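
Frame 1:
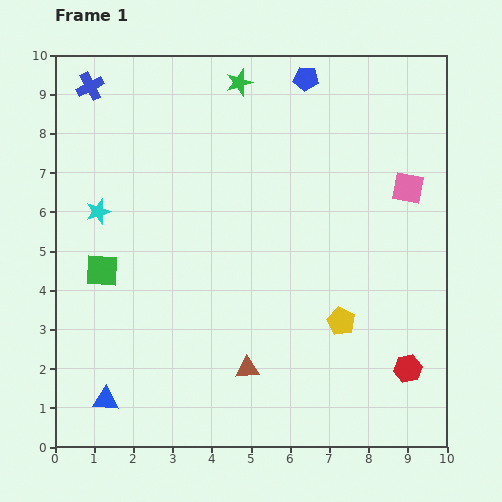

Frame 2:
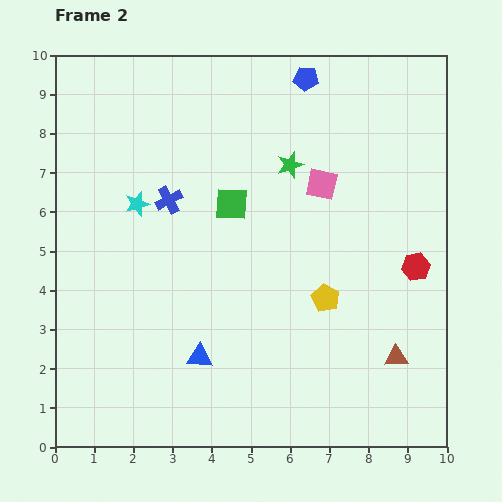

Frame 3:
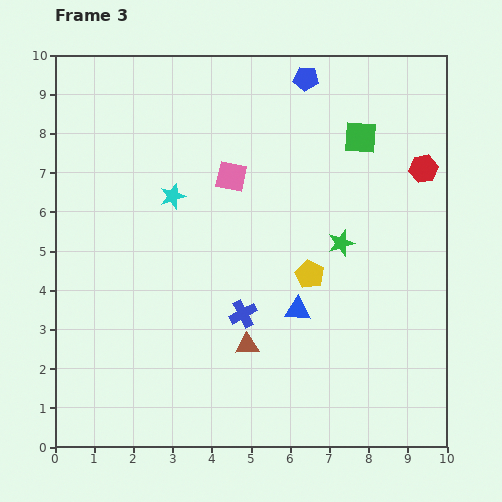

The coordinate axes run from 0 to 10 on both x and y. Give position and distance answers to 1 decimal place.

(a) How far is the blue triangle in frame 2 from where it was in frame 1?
2.6

The blue triangle moved from (1.3, 1.2) to (3.7, 2.3), a distance of √(2.4² + 1.1²) ≈ 2.6.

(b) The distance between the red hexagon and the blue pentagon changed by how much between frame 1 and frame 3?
-4.0

Distance in frame 1: 7.8. Distance in frame 3: 3.8.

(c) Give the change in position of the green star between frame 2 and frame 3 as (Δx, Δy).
(1.3, -2.0)

The green star was at (6.0, 7.2) in frame 2 and (7.3, 5.2) in frame 3.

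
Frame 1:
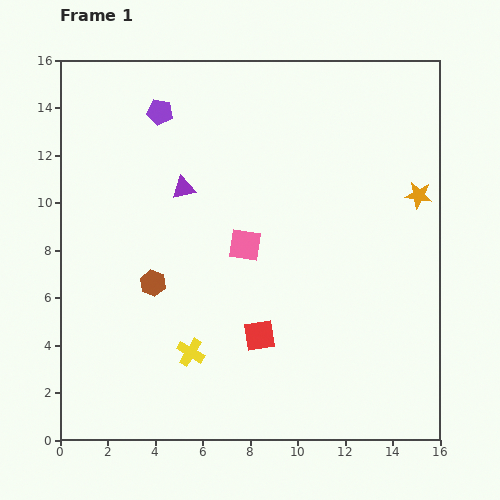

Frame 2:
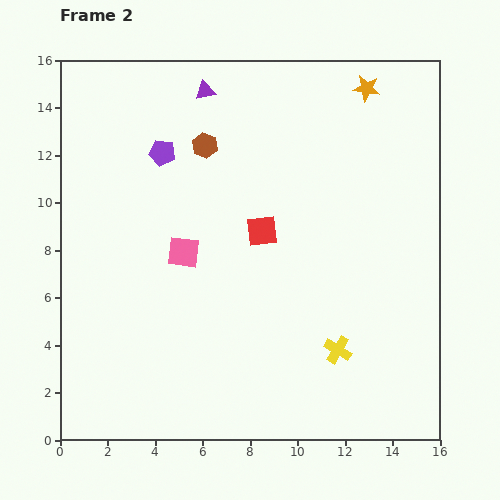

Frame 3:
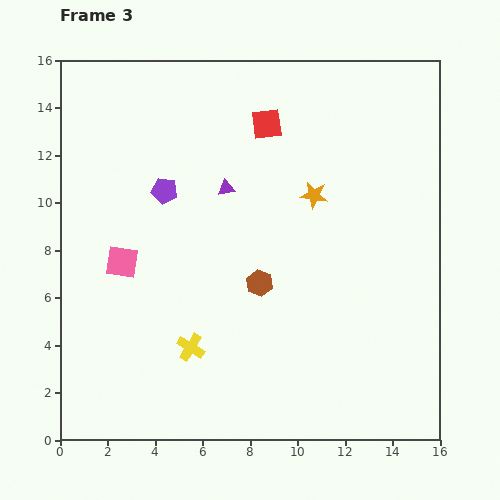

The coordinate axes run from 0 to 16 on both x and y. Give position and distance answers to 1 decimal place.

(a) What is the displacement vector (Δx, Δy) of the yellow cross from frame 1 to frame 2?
(6.2, 0.1)

The yellow cross was at (5.5, 3.7) in frame 1 and (11.7, 3.8) in frame 2.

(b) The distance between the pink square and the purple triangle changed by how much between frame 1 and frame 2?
+3.4

Distance in frame 1: 3.5. Distance in frame 2: 6.9.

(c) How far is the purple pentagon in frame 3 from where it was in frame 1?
3.3

The purple pentagon moved from (4.2, 13.8) to (4.4, 10.5), a distance of √(0.2² + 3.3²) ≈ 3.3.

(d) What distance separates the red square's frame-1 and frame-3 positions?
8.9

The red square moved from (8.4, 4.4) to (8.7, 13.3), a distance of √(0.3² + 8.9²) ≈ 8.9.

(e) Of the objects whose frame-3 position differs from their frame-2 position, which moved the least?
the purple pentagon

(moved 1.6)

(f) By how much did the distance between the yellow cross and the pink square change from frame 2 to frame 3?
-3.1

Distance in frame 2: 7.7. Distance in frame 3: 4.6.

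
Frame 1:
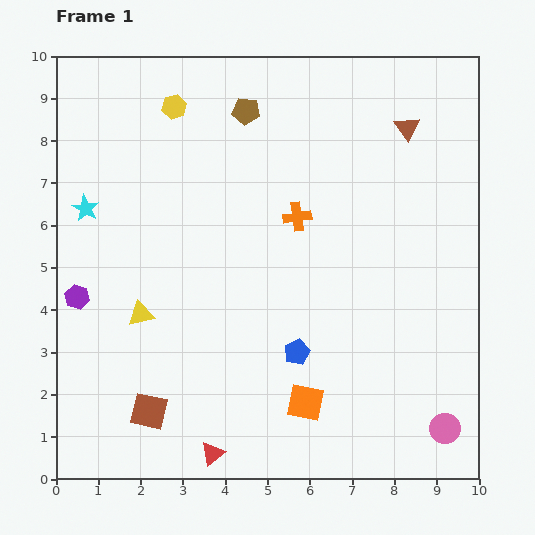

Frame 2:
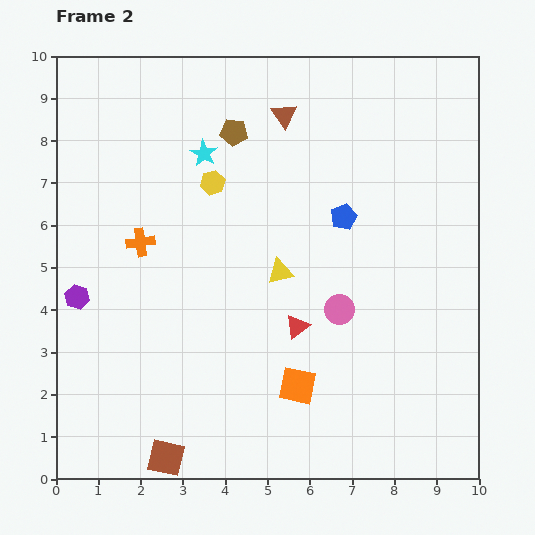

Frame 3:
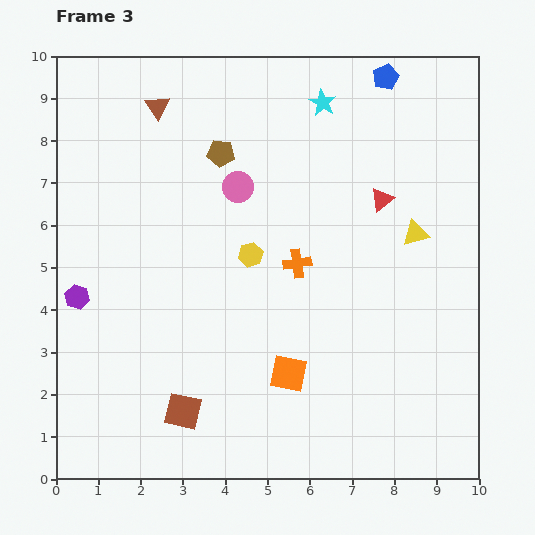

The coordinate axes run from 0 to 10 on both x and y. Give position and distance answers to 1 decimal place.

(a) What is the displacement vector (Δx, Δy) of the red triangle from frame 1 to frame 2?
(2.0, 3.0)

The red triangle was at (3.7, 0.6) in frame 1 and (5.7, 3.6) in frame 2.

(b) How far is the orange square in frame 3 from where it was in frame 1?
0.8

The orange square moved from (5.9, 1.8) to (5.5, 2.5), a distance of √(0.4² + 0.7²) ≈ 0.8.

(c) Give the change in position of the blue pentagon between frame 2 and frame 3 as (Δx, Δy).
(1.0, 3.3)

The blue pentagon was at (6.8, 6.2) in frame 2 and (7.8, 9.5) in frame 3.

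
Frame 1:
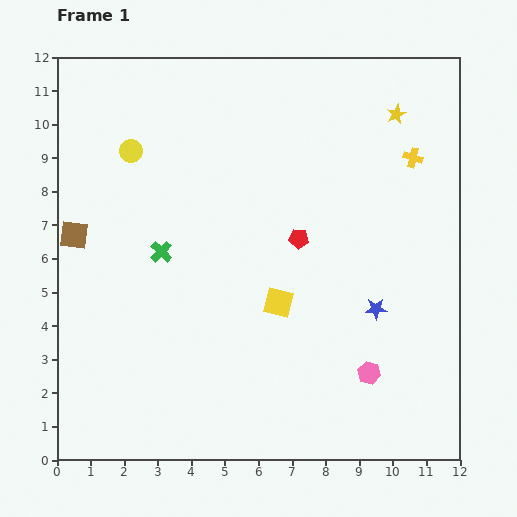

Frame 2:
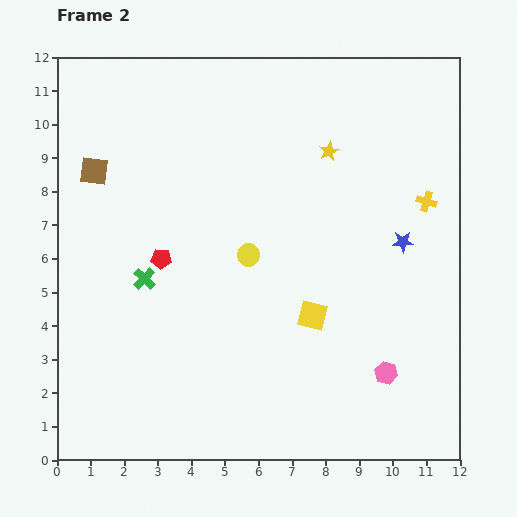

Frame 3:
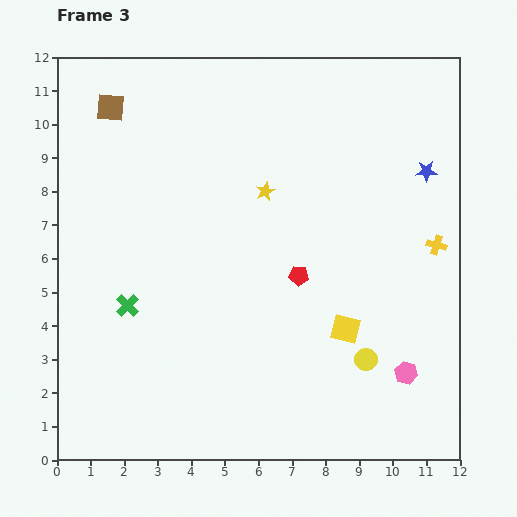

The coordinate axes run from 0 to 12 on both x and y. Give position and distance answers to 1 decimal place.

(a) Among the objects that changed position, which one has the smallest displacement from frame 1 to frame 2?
the pink hexagon

(moved 0.5)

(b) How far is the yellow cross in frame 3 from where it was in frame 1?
2.7

The yellow cross moved from (10.6, 9.0) to (11.3, 6.4), a distance of √(0.7² + 2.6²) ≈ 2.7.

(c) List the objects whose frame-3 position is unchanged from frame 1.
none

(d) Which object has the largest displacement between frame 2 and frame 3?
the yellow circle

(moved 4.7; next 4.1)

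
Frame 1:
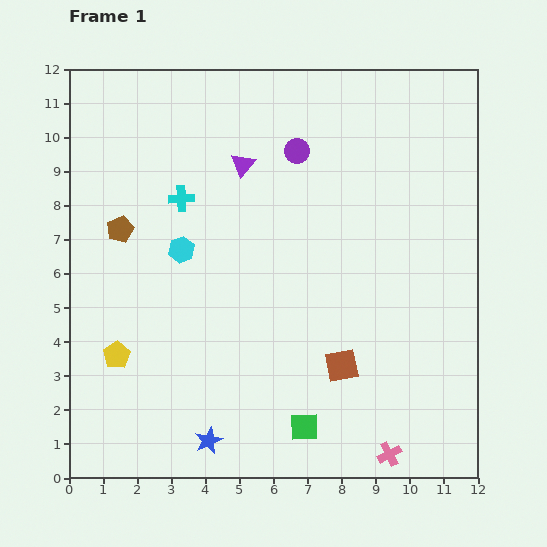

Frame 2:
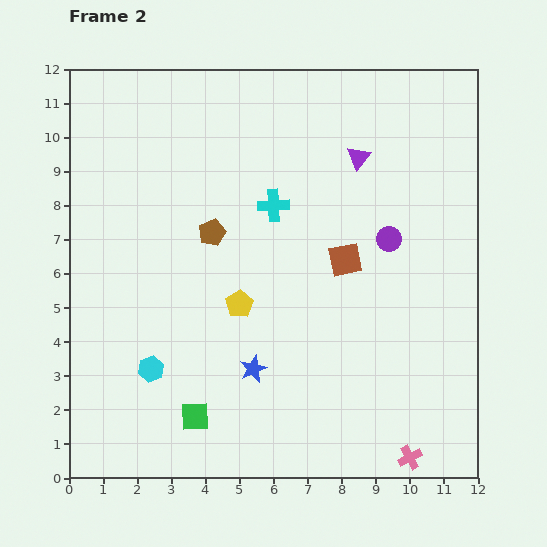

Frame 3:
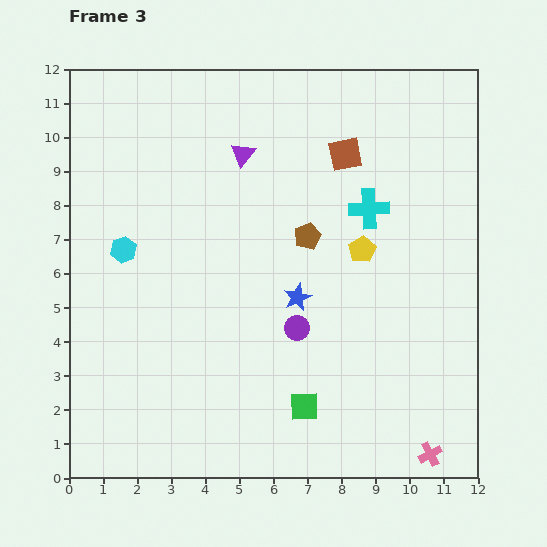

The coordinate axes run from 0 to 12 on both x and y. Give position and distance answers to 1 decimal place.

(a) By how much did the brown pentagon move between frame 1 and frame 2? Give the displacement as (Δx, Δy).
(2.7, -0.1)

The brown pentagon was at (1.5, 7.3) in frame 1 and (4.2, 7.2) in frame 2.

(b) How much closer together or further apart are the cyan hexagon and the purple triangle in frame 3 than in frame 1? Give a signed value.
+1.4

Distance in frame 1: 3.1. Distance in frame 3: 4.5.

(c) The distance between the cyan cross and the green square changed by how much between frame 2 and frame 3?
-0.5

Distance in frame 2: 6.6. Distance in frame 3: 6.1.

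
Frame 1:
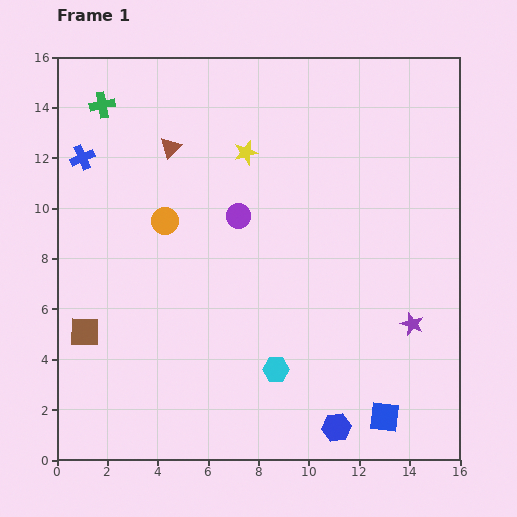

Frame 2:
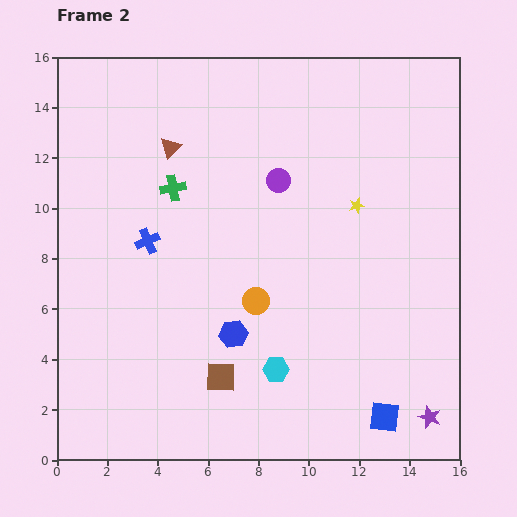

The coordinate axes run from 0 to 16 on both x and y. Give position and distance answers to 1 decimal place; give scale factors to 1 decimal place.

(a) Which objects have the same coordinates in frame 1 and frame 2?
the brown triangle, the blue square, the cyan hexagon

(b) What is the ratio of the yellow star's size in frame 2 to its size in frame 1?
0.6×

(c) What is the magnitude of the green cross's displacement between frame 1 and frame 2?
4.3

The green cross moved from (1.8, 14.1) to (4.6, 10.8), a distance of √(2.8² + 3.3²) ≈ 4.3.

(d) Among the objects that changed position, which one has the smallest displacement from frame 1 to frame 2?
the purple circle

(moved 2.1)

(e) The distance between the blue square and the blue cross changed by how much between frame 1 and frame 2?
-4.1

Distance in frame 1: 15.8. Distance in frame 2: 11.7.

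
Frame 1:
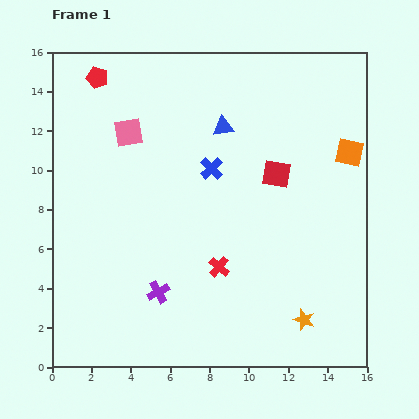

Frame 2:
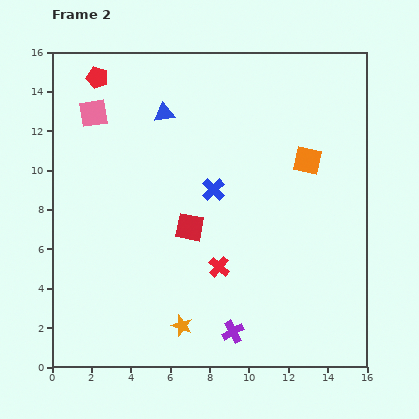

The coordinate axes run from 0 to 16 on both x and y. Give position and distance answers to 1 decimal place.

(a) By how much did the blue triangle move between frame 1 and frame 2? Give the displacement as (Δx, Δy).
(-3.0, 0.7)

The blue triangle was at (8.7, 12.2) in frame 1 and (5.7, 12.9) in frame 2.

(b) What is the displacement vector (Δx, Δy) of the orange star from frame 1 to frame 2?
(-6.2, -0.3)

The orange star was at (12.8, 2.4) in frame 1 and (6.6, 2.1) in frame 2.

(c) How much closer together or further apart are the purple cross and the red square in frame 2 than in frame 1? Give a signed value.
-2.8

Distance in frame 1: 8.5. Distance in frame 2: 5.7.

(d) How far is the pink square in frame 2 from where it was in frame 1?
2.1

The pink square moved from (3.9, 11.9) to (2.1, 12.9), a distance of √(1.8² + 1.0²) ≈ 2.1.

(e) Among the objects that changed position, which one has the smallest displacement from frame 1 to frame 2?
the blue cross

(moved 1.1)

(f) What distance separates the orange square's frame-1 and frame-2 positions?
2.1

The orange square moved from (15.1, 10.9) to (13.0, 10.5), a distance of √(2.1² + 0.4²) ≈ 2.1.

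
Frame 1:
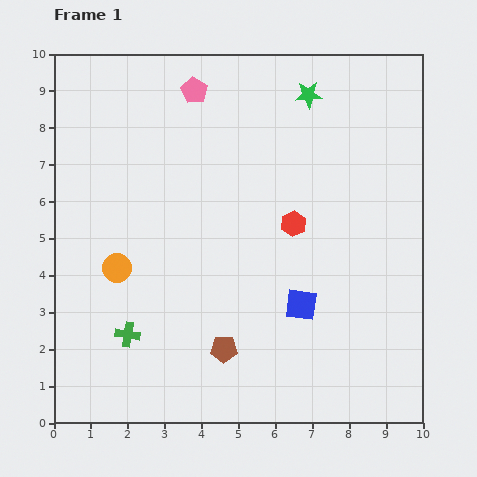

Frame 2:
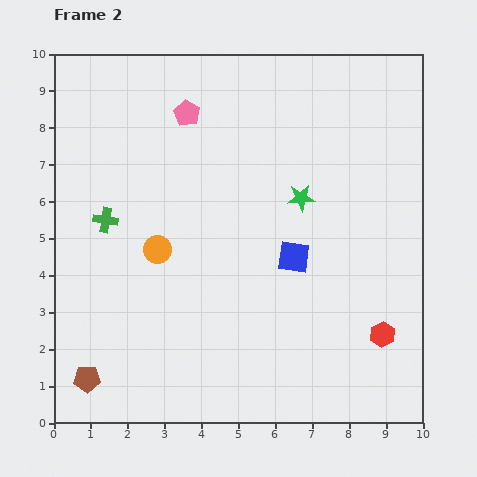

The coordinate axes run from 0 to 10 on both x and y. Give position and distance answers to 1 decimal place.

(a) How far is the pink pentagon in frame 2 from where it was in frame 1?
0.6

The pink pentagon moved from (3.8, 9.0) to (3.6, 8.4), a distance of √(0.2² + 0.6²) ≈ 0.6.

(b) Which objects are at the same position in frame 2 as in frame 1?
none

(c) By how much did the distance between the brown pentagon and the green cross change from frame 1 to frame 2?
+1.7

Distance in frame 1: 2.6. Distance in frame 2: 4.3.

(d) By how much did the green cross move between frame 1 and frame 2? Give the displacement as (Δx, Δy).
(-0.6, 3.1)

The green cross was at (2.0, 2.4) in frame 1 and (1.4, 5.5) in frame 2.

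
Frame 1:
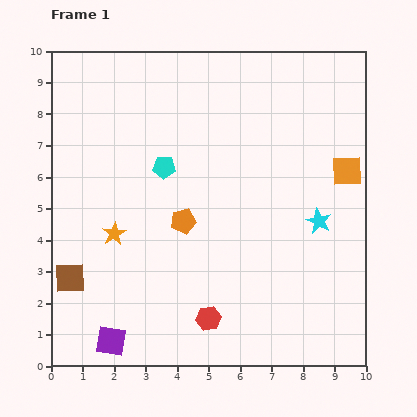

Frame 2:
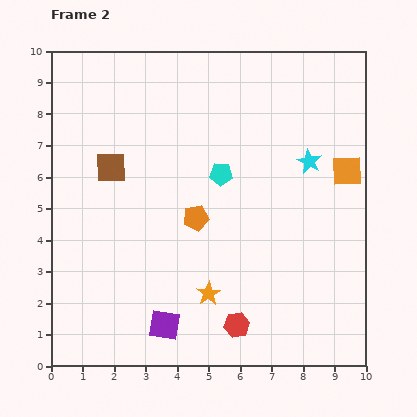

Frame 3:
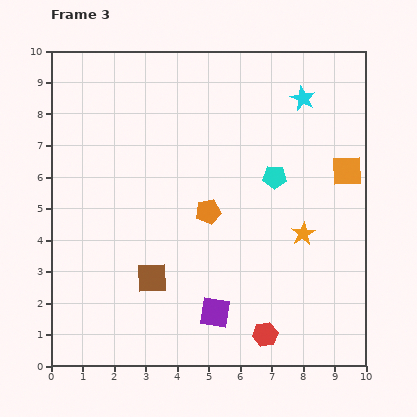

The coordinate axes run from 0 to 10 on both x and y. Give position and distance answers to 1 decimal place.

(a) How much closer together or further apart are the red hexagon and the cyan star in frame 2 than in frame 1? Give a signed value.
+1.0

Distance in frame 1: 4.7. Distance in frame 2: 5.7.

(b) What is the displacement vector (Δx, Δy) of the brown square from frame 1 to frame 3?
(2.6, 0.0)

The brown square was at (0.6, 2.8) in frame 1 and (3.2, 2.8) in frame 3.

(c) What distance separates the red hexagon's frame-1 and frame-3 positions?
1.9

The red hexagon moved from (5.0, 1.5) to (6.8, 1.0), a distance of √(1.8² + 0.5²) ≈ 1.9.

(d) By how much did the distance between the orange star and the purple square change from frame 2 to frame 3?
+2.1

Distance in frame 2: 1.7. Distance in frame 3: 3.8.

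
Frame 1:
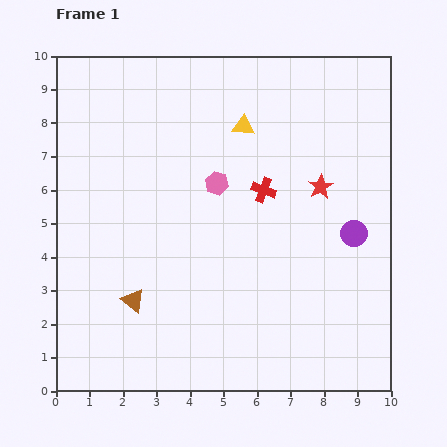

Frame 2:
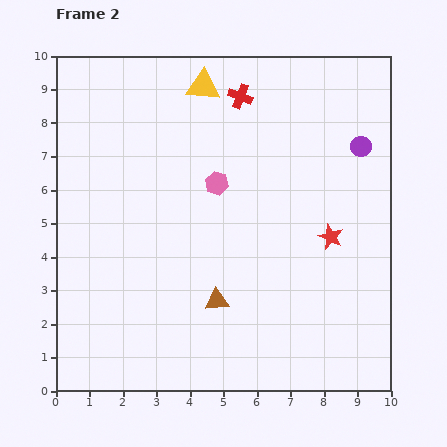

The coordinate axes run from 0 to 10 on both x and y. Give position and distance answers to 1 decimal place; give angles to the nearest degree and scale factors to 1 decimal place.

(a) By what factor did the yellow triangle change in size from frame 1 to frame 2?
1.5×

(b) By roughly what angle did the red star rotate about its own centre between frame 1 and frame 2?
18° counter-clockwise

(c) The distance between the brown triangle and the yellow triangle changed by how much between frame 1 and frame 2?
+0.2

Distance in frame 1: 6.2. Distance in frame 2: 6.4.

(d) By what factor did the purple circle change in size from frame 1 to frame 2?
0.8×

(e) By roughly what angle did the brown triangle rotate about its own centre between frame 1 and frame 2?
45° counter-clockwise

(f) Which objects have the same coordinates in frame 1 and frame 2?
the pink hexagon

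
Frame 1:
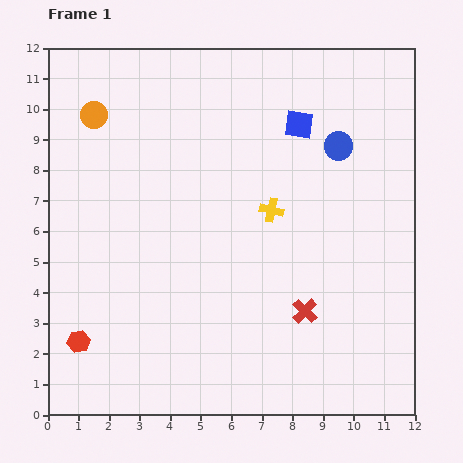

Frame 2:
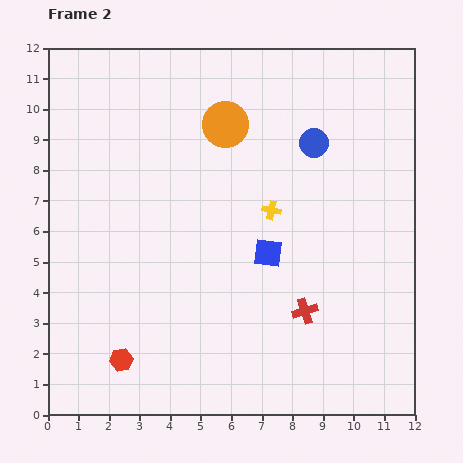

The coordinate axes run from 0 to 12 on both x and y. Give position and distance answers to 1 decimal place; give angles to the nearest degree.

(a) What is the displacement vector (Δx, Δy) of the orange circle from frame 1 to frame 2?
(4.3, -0.3)

The orange circle was at (1.5, 9.8) in frame 1 and (5.8, 9.5) in frame 2.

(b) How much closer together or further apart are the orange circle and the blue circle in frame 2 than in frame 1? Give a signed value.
-5.1

Distance in frame 1: 8.1. Distance in frame 2: 3.0.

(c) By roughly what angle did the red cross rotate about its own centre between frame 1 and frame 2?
28° clockwise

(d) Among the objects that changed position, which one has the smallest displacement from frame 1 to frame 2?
the blue circle

(moved 0.8)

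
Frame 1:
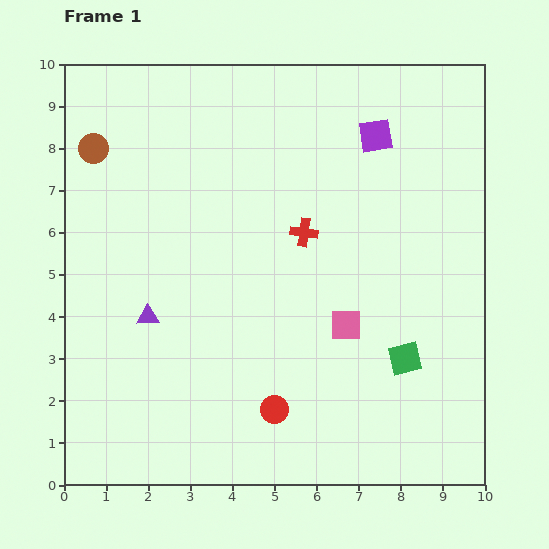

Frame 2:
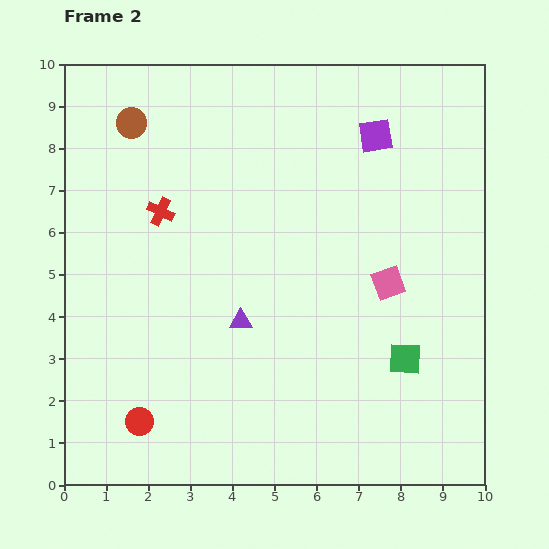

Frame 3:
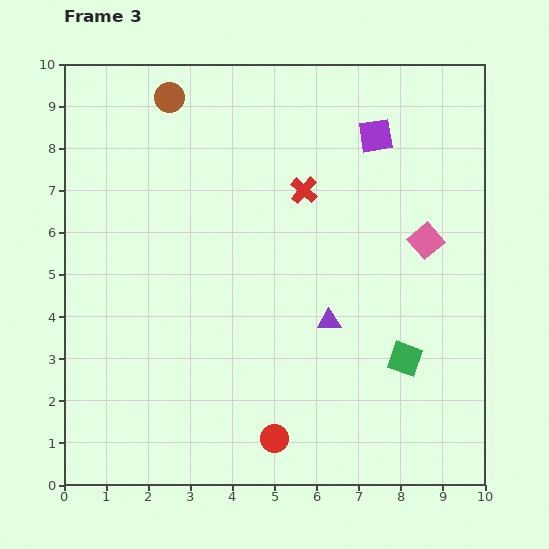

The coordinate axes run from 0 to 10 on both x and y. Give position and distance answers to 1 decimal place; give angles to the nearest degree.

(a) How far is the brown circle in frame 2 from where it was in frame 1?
1.1

The brown circle moved from (0.7, 8.0) to (1.6, 8.6), a distance of √(0.9² + 0.6²) ≈ 1.1.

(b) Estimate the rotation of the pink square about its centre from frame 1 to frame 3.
40° counter-clockwise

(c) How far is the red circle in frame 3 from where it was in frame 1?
0.7

The red circle moved from (5.0, 1.8) to (5.0, 1.1), a distance of √(0.0² + 0.7²) ≈ 0.7.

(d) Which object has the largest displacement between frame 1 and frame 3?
the purple triangle

(moved 4.3; next 2.8)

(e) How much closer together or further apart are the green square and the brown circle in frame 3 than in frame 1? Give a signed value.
-0.5

Distance in frame 1: 8.9. Distance in frame 3: 8.4.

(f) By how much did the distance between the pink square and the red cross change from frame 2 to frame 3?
-2.6

Distance in frame 2: 5.7. Distance in frame 3: 3.1.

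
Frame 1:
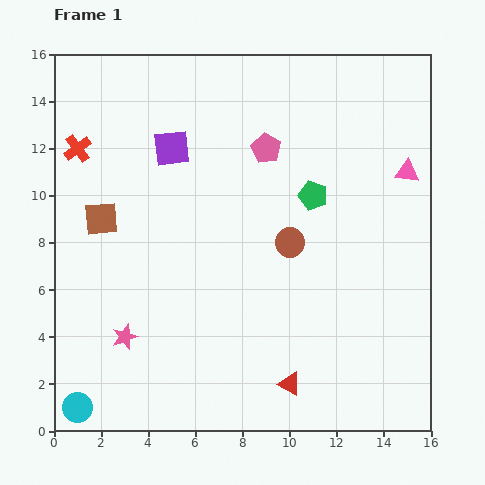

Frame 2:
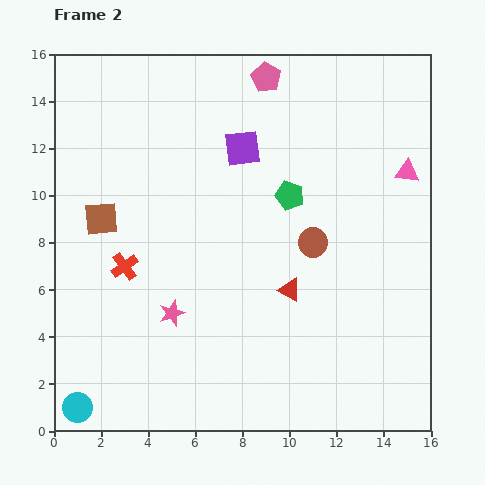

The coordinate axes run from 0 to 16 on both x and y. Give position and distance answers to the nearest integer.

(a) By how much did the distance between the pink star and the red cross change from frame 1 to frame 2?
-5

Distance in frame 1: 8. Distance in frame 2: 3.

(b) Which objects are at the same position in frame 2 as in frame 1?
the pink triangle, the brown square, the cyan circle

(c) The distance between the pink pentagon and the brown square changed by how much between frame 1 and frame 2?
+1

Distance in frame 1: 8. Distance in frame 2: 9.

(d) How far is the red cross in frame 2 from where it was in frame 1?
5

The red cross moved from (1, 12) to (3, 7), a distance of √(2² + 5²) ≈ 5.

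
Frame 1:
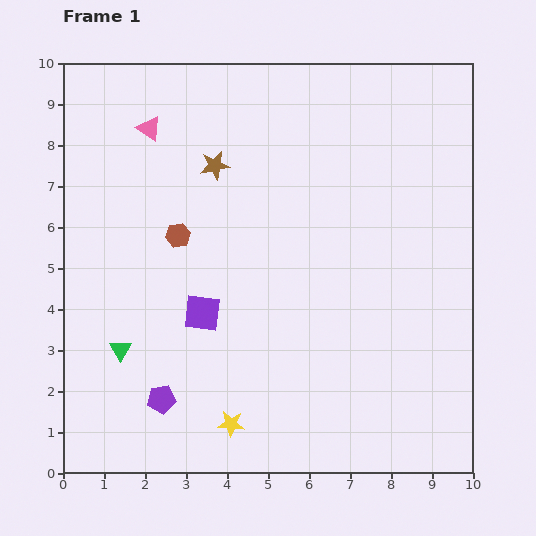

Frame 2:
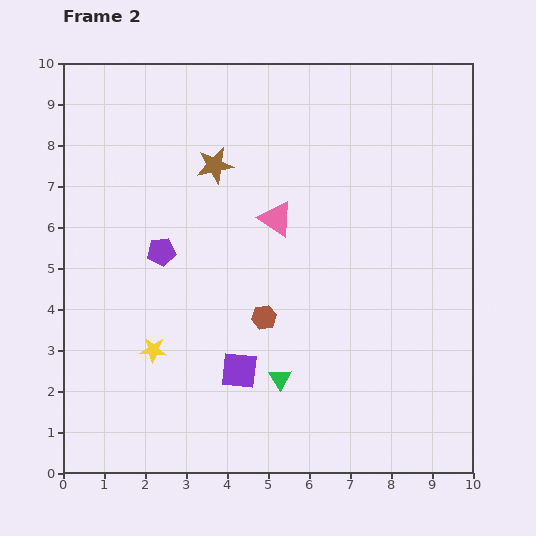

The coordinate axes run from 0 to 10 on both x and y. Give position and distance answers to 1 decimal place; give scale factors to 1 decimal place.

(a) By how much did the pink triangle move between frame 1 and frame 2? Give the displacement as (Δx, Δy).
(3.1, -2.2)

The pink triangle was at (2.1, 8.4) in frame 1 and (5.2, 6.2) in frame 2.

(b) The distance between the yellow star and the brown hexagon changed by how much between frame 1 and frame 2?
-2.0

Distance in frame 1: 4.8. Distance in frame 2: 2.8.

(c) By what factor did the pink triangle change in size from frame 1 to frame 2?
1.4×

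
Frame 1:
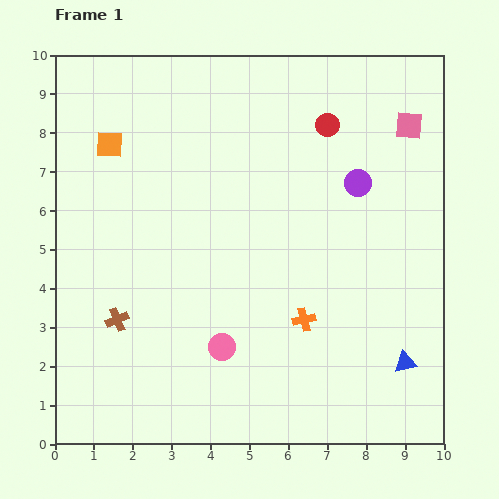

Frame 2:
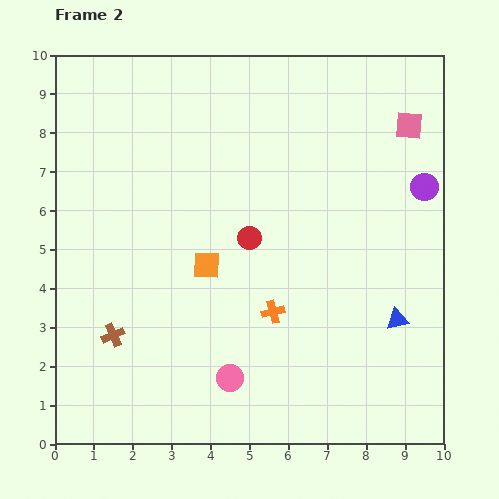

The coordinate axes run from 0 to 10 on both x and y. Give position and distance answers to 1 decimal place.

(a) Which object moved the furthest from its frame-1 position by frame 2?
the orange square

(moved 4.0; next 3.5)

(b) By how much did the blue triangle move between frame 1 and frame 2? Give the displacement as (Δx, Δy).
(-0.2, 1.1)

The blue triangle was at (9.0, 2.1) in frame 1 and (8.8, 3.2) in frame 2.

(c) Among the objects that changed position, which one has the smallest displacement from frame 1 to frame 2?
the brown cross

(moved 0.4)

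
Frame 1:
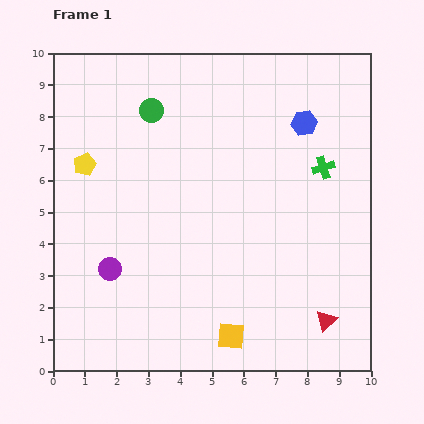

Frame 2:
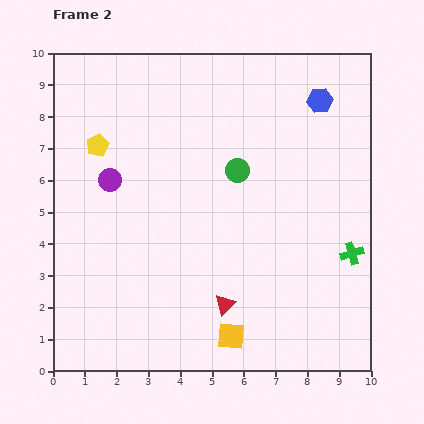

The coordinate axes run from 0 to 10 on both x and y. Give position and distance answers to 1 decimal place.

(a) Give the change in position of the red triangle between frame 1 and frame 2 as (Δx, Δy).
(-3.2, 0.5)

The red triangle was at (8.6, 1.6) in frame 1 and (5.4, 2.1) in frame 2.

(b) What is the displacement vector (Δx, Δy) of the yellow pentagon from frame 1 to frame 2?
(0.4, 0.6)

The yellow pentagon was at (1.0, 6.5) in frame 1 and (1.4, 7.1) in frame 2.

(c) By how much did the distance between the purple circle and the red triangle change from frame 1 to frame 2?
-1.7

Distance in frame 1: 7.0. Distance in frame 2: 5.3.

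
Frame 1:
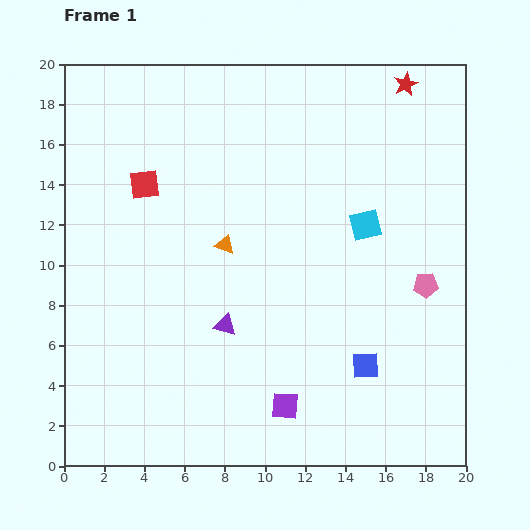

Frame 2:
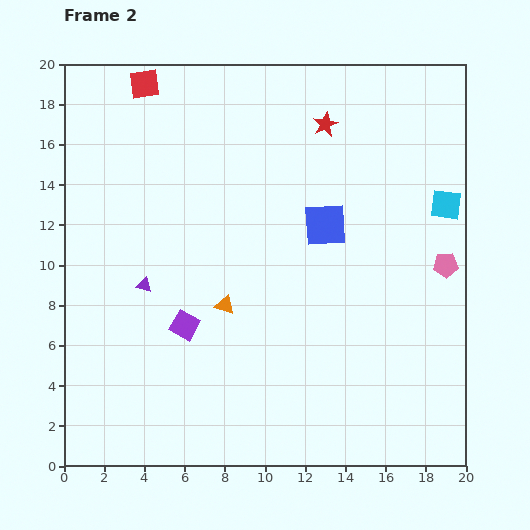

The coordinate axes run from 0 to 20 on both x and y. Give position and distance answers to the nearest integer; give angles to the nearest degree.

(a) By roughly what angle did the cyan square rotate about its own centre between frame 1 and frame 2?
21° clockwise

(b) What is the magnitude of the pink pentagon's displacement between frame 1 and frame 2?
1

The pink pentagon moved from (18, 9) to (19, 10), a distance of √(1² + 1²) ≈ 1.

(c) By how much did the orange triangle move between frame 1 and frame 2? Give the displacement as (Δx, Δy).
(0, -3)

The orange triangle was at (8, 11) in frame 1 and (8, 8) in frame 2.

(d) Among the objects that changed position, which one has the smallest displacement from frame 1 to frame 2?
the pink pentagon

(moved 1)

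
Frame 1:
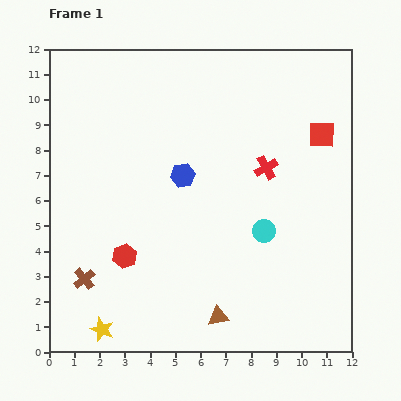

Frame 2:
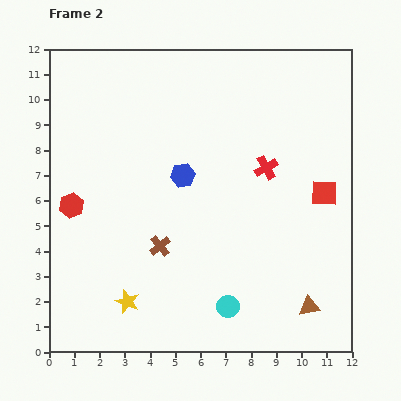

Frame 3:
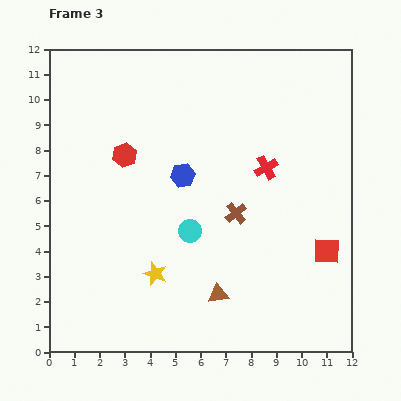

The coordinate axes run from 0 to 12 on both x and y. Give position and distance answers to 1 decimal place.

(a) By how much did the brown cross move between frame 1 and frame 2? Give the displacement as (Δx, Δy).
(3.0, 1.3)

The brown cross was at (1.4, 2.9) in frame 1 and (4.4, 4.2) in frame 2.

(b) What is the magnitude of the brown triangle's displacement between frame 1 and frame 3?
0.9

The brown triangle moved from (6.7, 1.4) to (6.7, 2.3), a distance of √(0.0² + 0.9²) ≈ 0.9.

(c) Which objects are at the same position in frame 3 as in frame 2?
the blue hexagon, the red cross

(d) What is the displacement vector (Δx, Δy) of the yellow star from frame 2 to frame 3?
(1.1, 1.1)

The yellow star was at (3.1, 2.0) in frame 2 and (4.2, 3.1) in frame 3.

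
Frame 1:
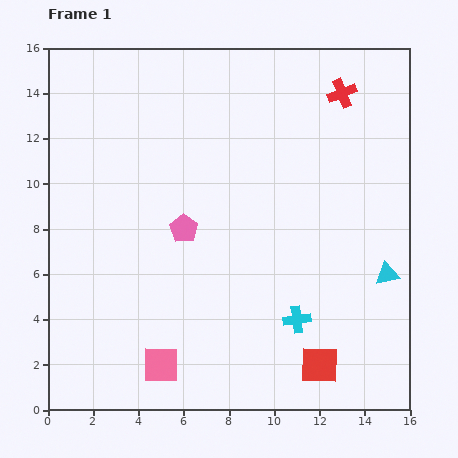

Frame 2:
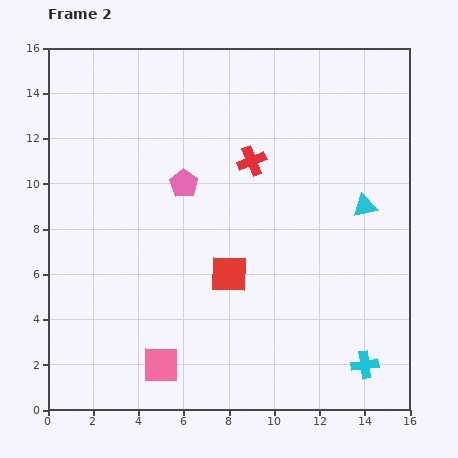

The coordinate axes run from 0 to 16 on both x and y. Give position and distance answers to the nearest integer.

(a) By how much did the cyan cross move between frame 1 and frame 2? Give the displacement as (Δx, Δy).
(3, -2)

The cyan cross was at (11, 4) in frame 1 and (14, 2) in frame 2.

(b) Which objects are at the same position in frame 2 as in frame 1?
the pink square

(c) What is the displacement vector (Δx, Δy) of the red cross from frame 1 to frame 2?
(-4, -3)

The red cross was at (13, 14) in frame 1 and (9, 11) in frame 2.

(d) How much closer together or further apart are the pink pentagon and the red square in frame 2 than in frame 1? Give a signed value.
-4

Distance in frame 1: 8. Distance in frame 2: 4.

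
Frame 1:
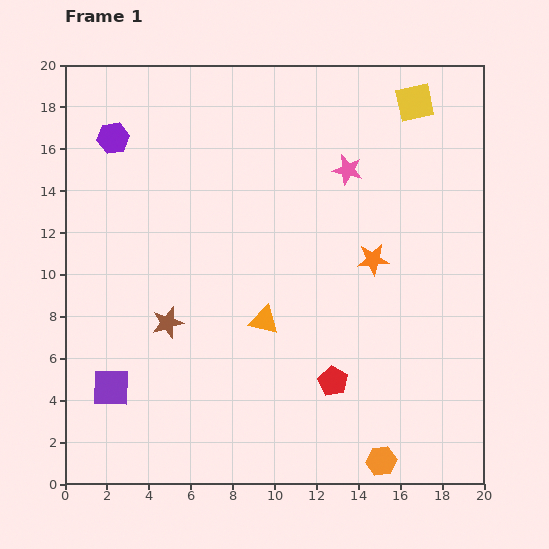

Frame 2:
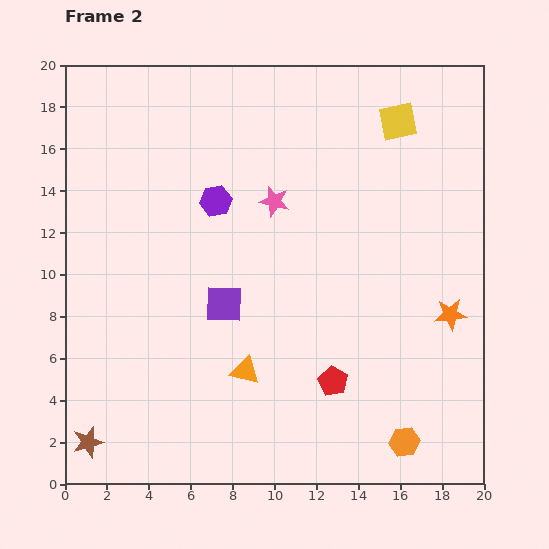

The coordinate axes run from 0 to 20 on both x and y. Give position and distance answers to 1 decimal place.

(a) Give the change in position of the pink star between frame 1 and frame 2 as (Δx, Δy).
(-3.5, -1.5)

The pink star was at (13.5, 15.0) in frame 1 and (10.0, 13.5) in frame 2.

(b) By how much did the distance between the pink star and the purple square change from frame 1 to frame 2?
-9.9

Distance in frame 1: 15.4. Distance in frame 2: 5.5.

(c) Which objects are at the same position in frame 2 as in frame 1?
the red pentagon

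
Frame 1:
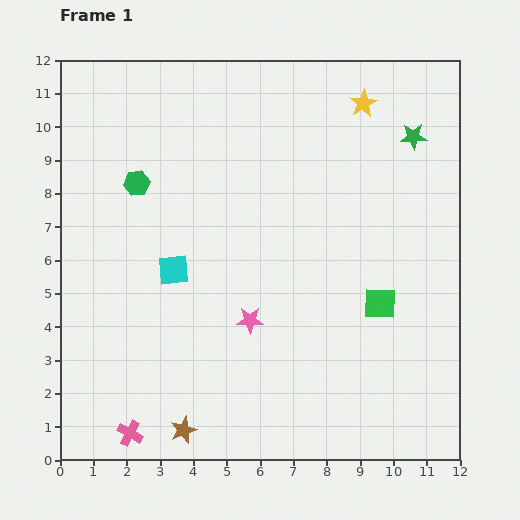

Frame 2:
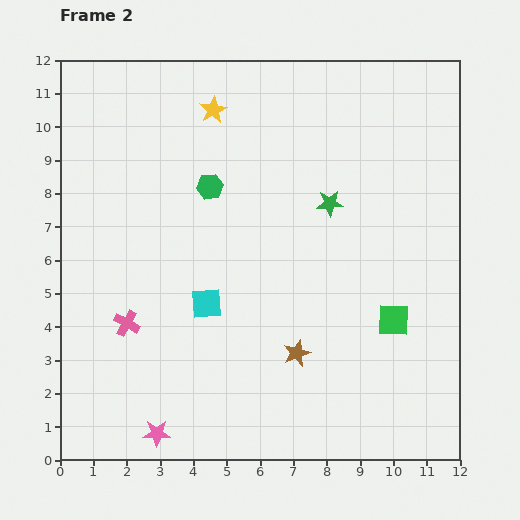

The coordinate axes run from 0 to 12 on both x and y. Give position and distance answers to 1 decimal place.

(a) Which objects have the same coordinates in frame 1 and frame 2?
none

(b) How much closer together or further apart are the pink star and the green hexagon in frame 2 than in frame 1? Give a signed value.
+2.3

Distance in frame 1: 5.3. Distance in frame 2: 7.6.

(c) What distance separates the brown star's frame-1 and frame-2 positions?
4.1

The brown star moved from (3.7, 0.9) to (7.1, 3.2), a distance of √(3.4² + 2.3²) ≈ 4.1.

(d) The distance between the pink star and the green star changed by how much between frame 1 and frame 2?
+1.2

Distance in frame 1: 7.4. Distance in frame 2: 8.6.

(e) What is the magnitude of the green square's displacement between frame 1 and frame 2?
0.6

The green square moved from (9.6, 4.7) to (10.0, 4.2), a distance of √(0.4² + 0.5²) ≈ 0.6.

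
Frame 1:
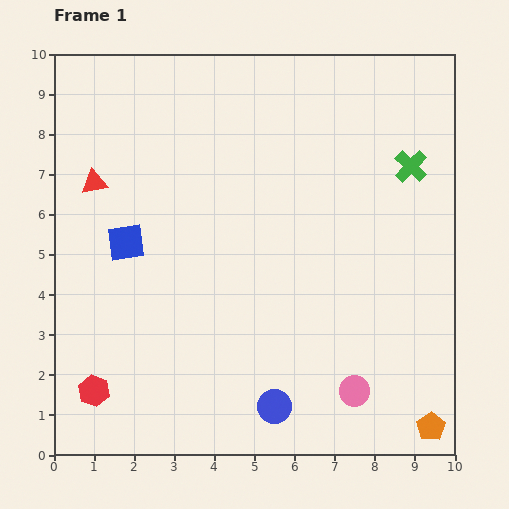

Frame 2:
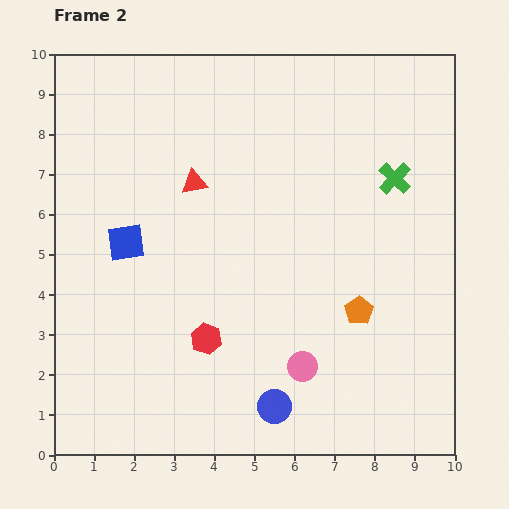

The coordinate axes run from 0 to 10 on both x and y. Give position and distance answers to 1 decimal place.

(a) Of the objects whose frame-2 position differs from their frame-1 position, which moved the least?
the green cross

(moved 0.5)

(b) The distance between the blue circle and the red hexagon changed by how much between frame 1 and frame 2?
-2.1

Distance in frame 1: 4.5. Distance in frame 2: 2.4.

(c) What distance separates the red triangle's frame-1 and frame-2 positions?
2.5

The red triangle moved from (1.0, 6.8) to (3.5, 6.8), a distance of √(2.5² + 0.0²) ≈ 2.5.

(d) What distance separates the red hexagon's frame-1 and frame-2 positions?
3.1

The red hexagon moved from (1.0, 1.6) to (3.8, 2.9), a distance of √(2.8² + 1.3²) ≈ 3.1.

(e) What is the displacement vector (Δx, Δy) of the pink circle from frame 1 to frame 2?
(-1.3, 0.6)

The pink circle was at (7.5, 1.6) in frame 1 and (6.2, 2.2) in frame 2.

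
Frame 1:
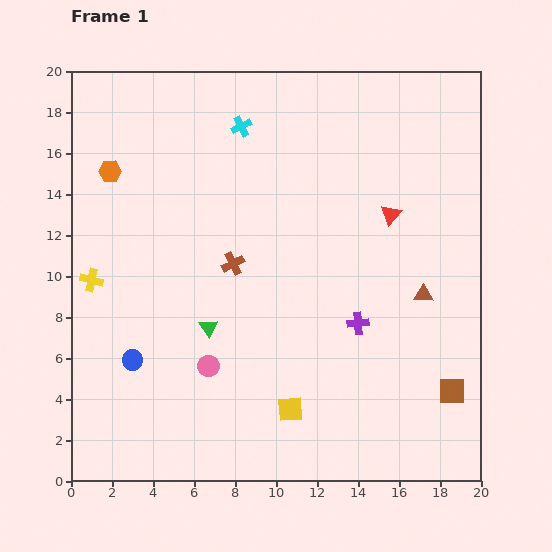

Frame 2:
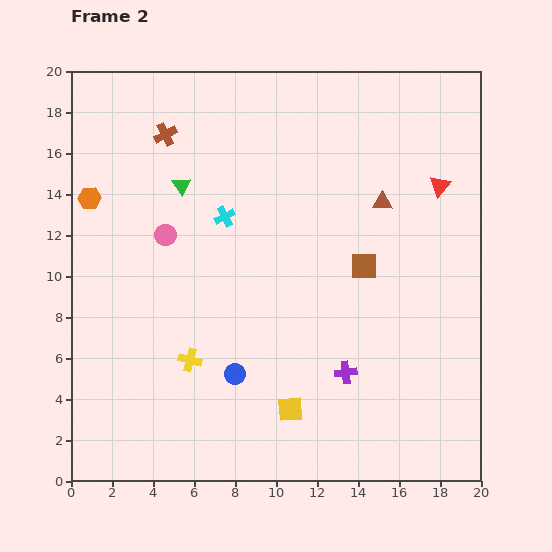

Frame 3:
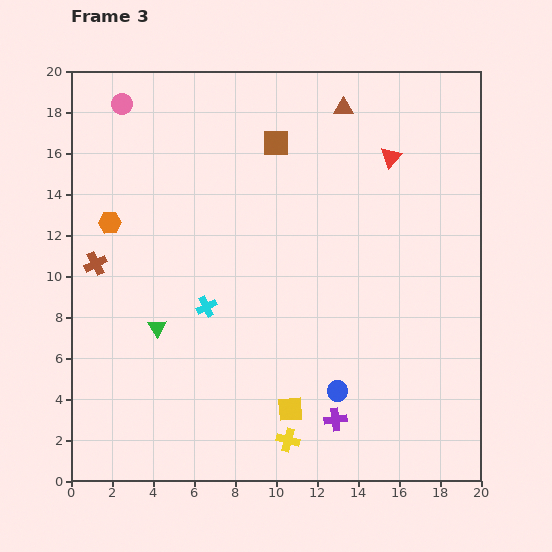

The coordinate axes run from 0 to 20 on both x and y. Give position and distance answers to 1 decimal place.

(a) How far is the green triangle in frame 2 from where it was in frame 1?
7.0

The green triangle moved from (6.7, 7.5) to (5.4, 14.4), a distance of √(1.3² + 6.9²) ≈ 7.0.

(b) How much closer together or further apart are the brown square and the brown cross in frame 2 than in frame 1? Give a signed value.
-0.8

Distance in frame 1: 12.4. Distance in frame 2: 11.6.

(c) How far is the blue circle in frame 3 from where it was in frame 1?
10.1

The blue circle moved from (3.0, 5.9) to (13.0, 4.4), a distance of √(10.0² + 1.5²) ≈ 10.1.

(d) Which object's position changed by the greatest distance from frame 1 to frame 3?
the brown square

(moved 14.8; next 13.5)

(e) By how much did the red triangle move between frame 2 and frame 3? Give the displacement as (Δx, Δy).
(-2.4, 1.4)

The red triangle was at (18.0, 14.4) in frame 2 and (15.6, 15.8) in frame 3.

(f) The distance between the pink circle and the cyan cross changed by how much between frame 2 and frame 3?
+7.7

Distance in frame 2: 3.0. Distance in frame 3: 10.7.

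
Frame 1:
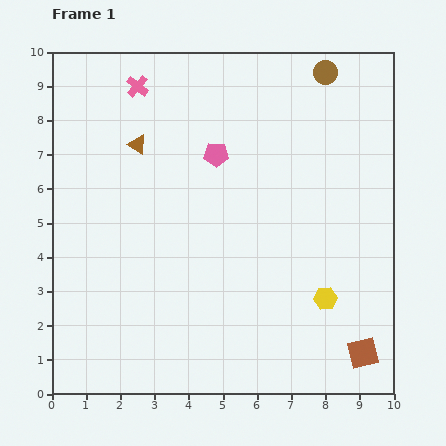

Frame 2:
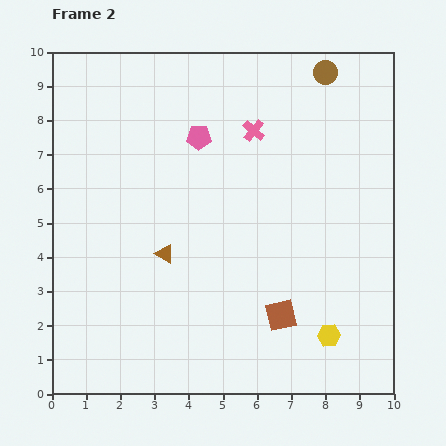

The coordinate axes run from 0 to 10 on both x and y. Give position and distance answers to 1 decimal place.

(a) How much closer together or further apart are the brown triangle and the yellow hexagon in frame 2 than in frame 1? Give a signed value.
-1.7

Distance in frame 1: 7.1. Distance in frame 2: 5.4.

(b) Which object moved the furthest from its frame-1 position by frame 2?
the pink cross

(moved 3.6; next 3.3)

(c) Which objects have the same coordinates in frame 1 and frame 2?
the brown circle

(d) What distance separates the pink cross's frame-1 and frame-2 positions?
3.6

The pink cross moved from (2.5, 9.0) to (5.9, 7.7), a distance of √(3.4² + 1.3²) ≈ 3.6.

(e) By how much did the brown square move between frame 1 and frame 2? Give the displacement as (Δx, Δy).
(-2.4, 1.1)

The brown square was at (9.1, 1.2) in frame 1 and (6.7, 2.3) in frame 2.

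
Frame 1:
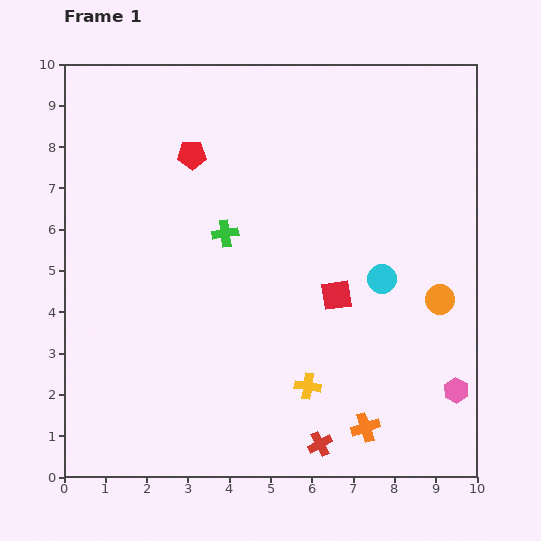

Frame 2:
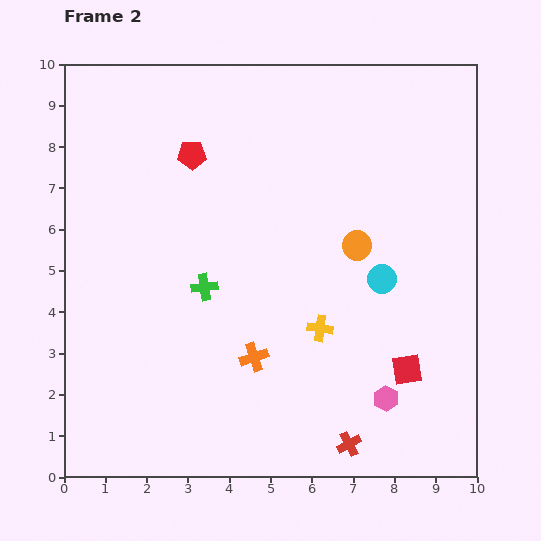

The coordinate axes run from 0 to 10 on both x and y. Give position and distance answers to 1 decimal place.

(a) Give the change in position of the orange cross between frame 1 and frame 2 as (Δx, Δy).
(-2.7, 1.7)

The orange cross was at (7.3, 1.2) in frame 1 and (4.6, 2.9) in frame 2.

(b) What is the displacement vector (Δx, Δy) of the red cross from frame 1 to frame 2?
(0.7, 0.0)

The red cross was at (6.2, 0.8) in frame 1 and (6.9, 0.8) in frame 2.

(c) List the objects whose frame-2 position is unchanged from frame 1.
the red pentagon, the cyan circle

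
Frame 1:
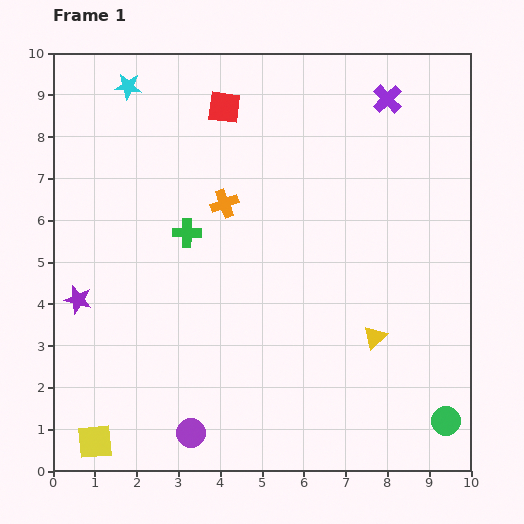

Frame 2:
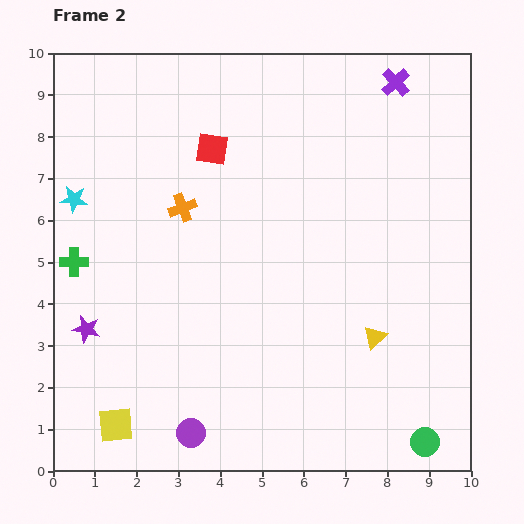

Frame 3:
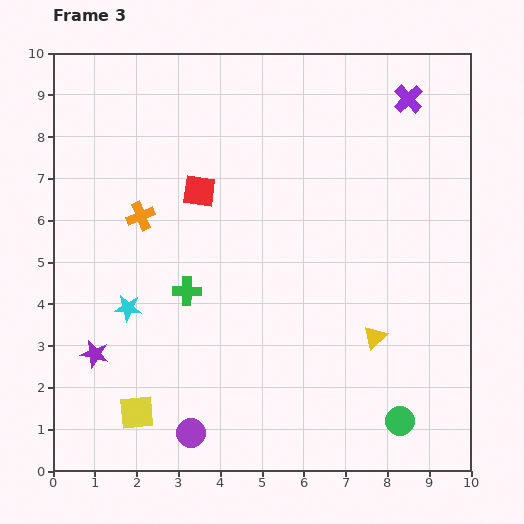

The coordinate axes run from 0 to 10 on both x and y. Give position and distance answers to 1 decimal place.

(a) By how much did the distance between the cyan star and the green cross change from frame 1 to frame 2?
-2.3

Distance in frame 1: 3.8. Distance in frame 2: 1.5.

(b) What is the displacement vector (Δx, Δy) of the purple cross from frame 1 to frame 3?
(0.5, 0.0)

The purple cross was at (8.0, 8.9) in frame 1 and (8.5, 8.9) in frame 3.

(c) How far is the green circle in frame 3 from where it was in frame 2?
0.8

The green circle moved from (8.9, 0.7) to (8.3, 1.2), a distance of √(0.6² + 0.5²) ≈ 0.8.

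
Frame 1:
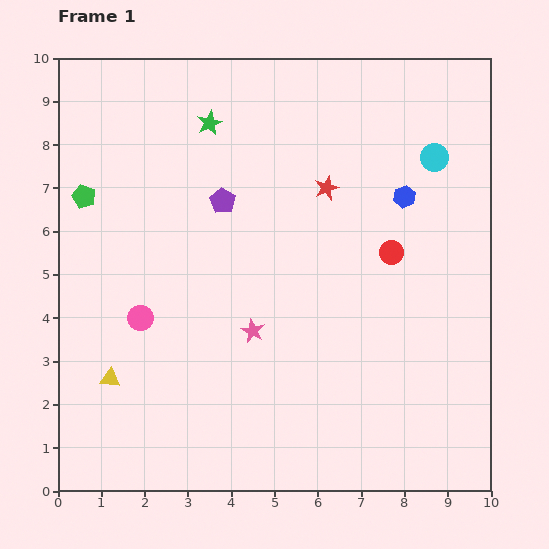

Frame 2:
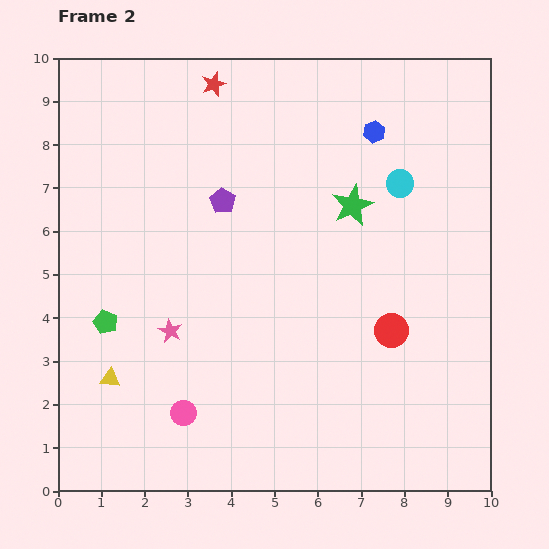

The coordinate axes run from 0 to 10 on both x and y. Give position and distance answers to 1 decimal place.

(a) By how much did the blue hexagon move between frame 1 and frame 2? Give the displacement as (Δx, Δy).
(-0.7, 1.5)

The blue hexagon was at (8.0, 6.8) in frame 1 and (7.3, 8.3) in frame 2.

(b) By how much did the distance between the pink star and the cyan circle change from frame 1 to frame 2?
+0.5

Distance in frame 1: 5.8. Distance in frame 2: 6.3.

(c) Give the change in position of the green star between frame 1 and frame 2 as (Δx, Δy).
(3.3, -1.9)

The green star was at (3.5, 8.5) in frame 1 and (6.8, 6.6) in frame 2.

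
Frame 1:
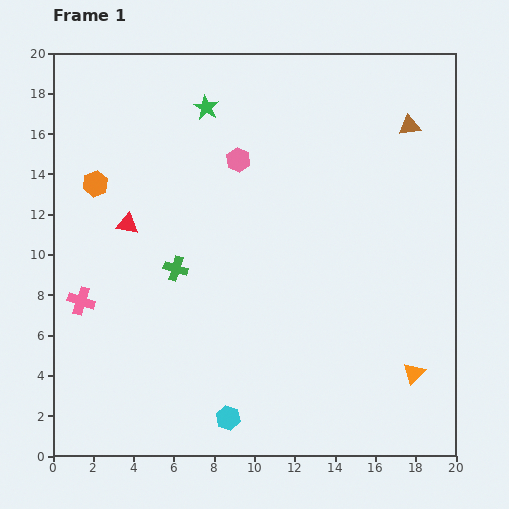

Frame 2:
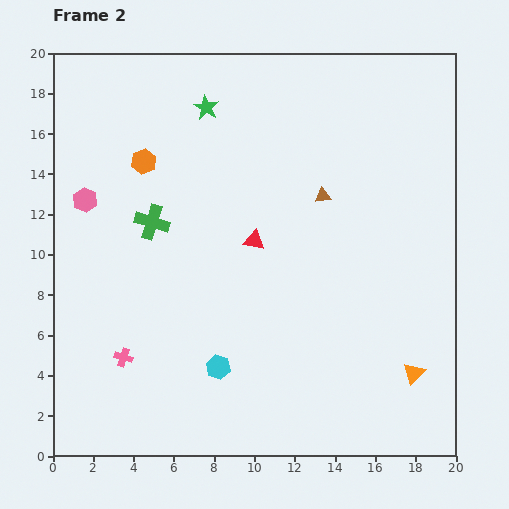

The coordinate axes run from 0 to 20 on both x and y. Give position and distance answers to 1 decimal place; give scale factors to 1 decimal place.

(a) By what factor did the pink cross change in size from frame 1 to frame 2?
0.7×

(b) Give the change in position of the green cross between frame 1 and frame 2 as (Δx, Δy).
(-1.2, 2.3)

The green cross was at (6.1, 9.3) in frame 1 and (4.9, 11.6) in frame 2.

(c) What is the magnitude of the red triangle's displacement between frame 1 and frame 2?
6.4

The red triangle moved from (3.7, 11.5) to (10.0, 10.7), a distance of √(6.3² + 0.8²) ≈ 6.4.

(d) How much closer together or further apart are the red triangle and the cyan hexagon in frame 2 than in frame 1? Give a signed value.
-4.2

Distance in frame 1: 10.8. Distance in frame 2: 6.6.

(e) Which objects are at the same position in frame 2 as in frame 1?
the orange triangle, the green star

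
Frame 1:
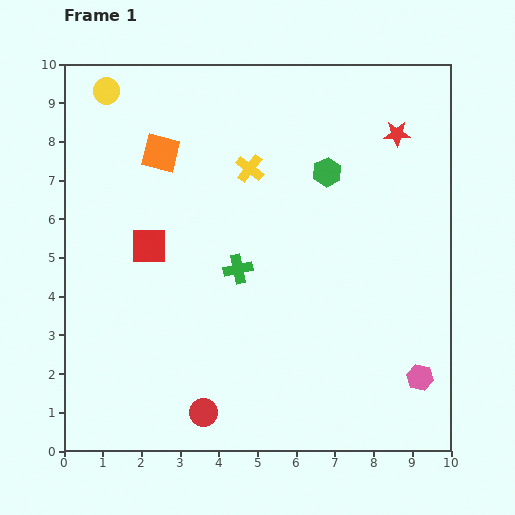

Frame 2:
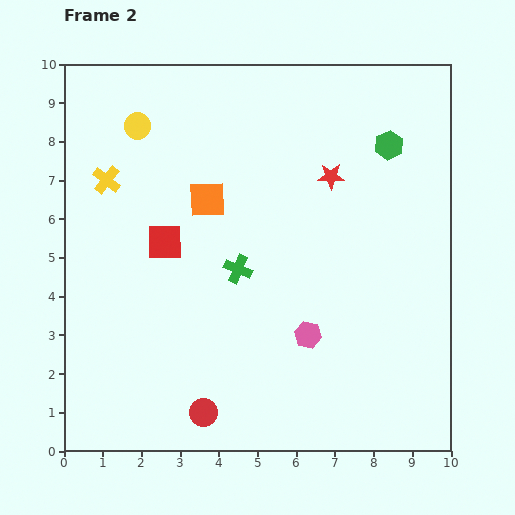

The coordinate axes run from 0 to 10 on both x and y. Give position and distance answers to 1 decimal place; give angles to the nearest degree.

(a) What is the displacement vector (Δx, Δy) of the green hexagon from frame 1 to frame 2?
(1.6, 0.7)

The green hexagon was at (6.8, 7.2) in frame 1 and (8.4, 7.9) in frame 2.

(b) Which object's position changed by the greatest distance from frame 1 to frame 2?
the yellow cross

(moved 3.7; next 3.1)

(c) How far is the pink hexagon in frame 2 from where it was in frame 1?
3.1

The pink hexagon moved from (9.2, 1.9) to (6.3, 3.0), a distance of √(2.9² + 1.1²) ≈ 3.1.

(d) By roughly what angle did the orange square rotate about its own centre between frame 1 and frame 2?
17° counter-clockwise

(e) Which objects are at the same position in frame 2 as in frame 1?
the green cross, the red circle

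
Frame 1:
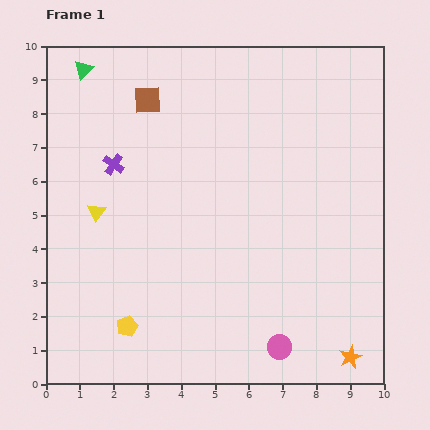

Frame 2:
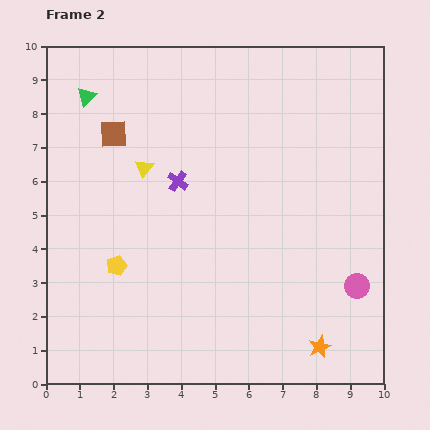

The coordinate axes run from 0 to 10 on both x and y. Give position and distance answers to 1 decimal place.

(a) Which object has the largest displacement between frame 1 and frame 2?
the pink circle

(moved 2.9; next 2.0)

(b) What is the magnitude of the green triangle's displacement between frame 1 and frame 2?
0.8

The green triangle moved from (1.1, 9.3) to (1.2, 8.5), a distance of √(0.1² + 0.8²) ≈ 0.8.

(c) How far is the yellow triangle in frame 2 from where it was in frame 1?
1.9

The yellow triangle moved from (1.5, 5.1) to (2.9, 6.4), a distance of √(1.4² + 1.3²) ≈ 1.9.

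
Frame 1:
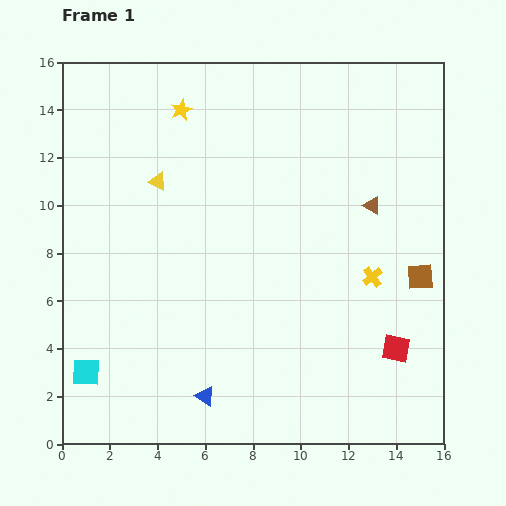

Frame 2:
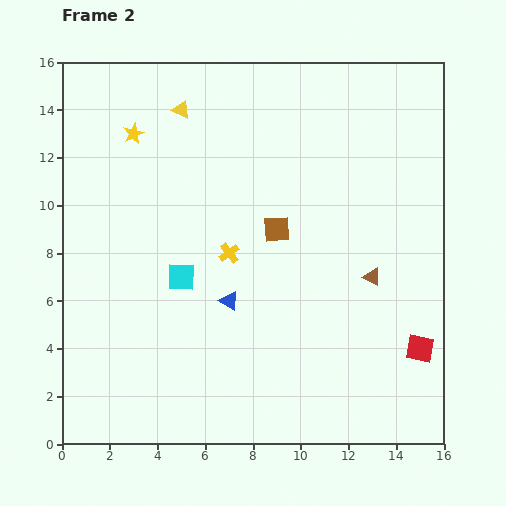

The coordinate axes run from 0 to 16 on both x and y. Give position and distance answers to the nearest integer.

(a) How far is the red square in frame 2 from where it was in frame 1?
1

The red square moved from (14, 4) to (15, 4), a distance of √(1² + 0²) ≈ 1.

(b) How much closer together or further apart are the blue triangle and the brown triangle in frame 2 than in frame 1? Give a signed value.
-5

Distance in frame 1: 11. Distance in frame 2: 6.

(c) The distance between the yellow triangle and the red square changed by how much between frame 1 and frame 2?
+2

Distance in frame 1: 12. Distance in frame 2: 14.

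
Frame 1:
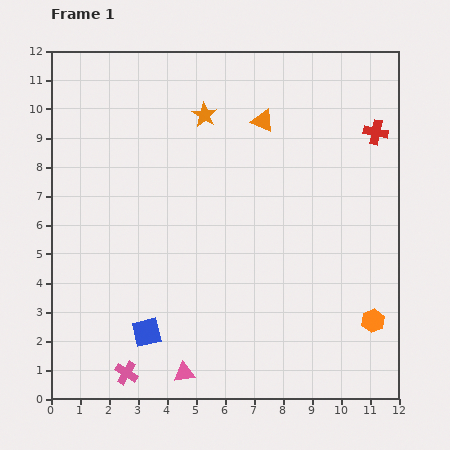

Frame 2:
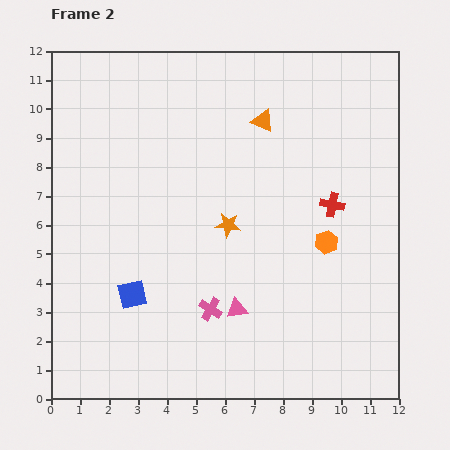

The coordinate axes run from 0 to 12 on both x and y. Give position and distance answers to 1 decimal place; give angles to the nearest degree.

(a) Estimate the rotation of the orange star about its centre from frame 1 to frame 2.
26° counter-clockwise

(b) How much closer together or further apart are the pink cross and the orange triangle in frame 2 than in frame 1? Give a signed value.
-3.2

Distance in frame 1: 9.9. Distance in frame 2: 6.7.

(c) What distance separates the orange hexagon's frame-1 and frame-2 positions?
3.1

The orange hexagon moved from (11.1, 2.7) to (9.5, 5.4), a distance of √(1.6² + 2.7²) ≈ 3.1.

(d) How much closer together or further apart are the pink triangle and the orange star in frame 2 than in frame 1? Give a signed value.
-6.0

Distance in frame 1: 8.9. Distance in frame 2: 2.9.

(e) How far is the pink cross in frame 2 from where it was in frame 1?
3.6

The pink cross moved from (2.6, 0.9) to (5.5, 3.1), a distance of √(2.9² + 2.2²) ≈ 3.6.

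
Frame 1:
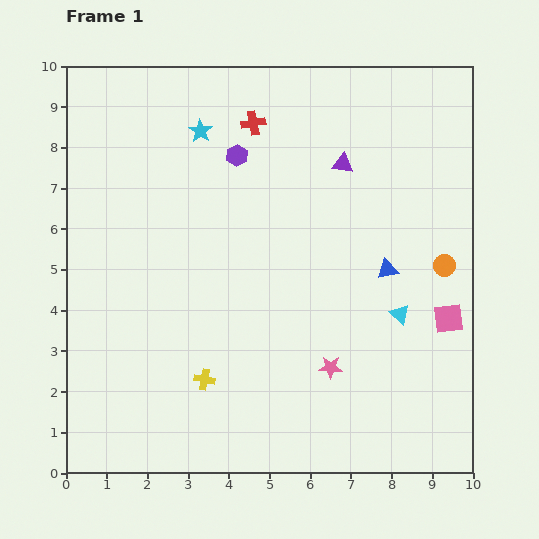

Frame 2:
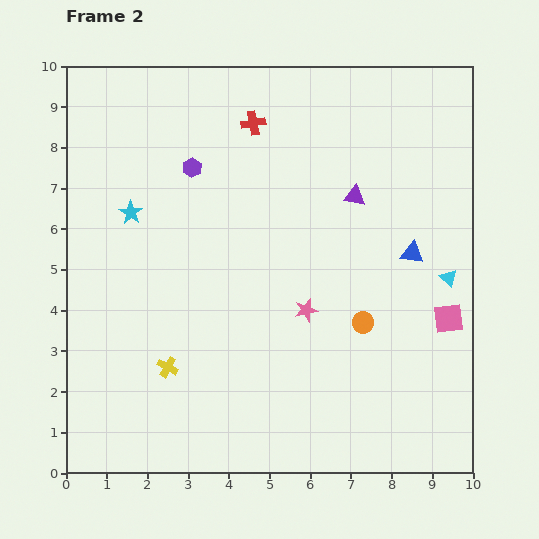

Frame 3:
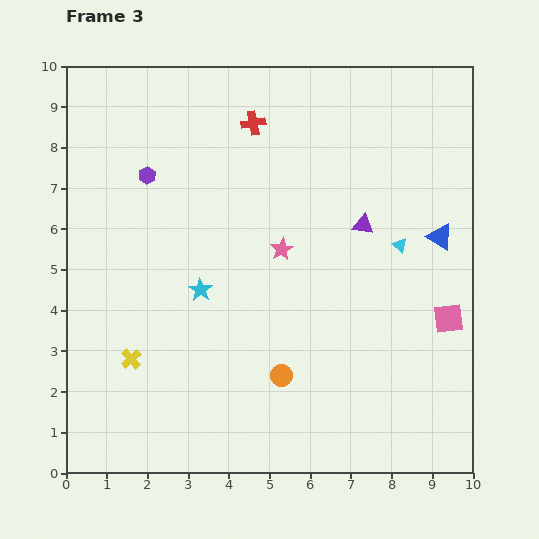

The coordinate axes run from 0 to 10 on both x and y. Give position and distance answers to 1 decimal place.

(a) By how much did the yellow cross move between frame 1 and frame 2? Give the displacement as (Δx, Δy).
(-0.9, 0.3)

The yellow cross was at (3.4, 2.3) in frame 1 and (2.5, 2.6) in frame 2.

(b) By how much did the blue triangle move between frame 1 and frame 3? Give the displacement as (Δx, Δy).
(1.3, 0.8)

The blue triangle was at (7.9, 5.0) in frame 1 and (9.2, 5.8) in frame 3.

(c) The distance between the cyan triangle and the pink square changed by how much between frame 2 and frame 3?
+1.2

Distance in frame 2: 1.0. Distance in frame 3: 2.2.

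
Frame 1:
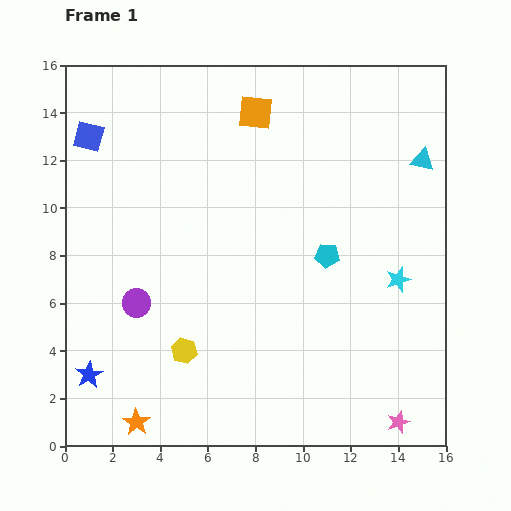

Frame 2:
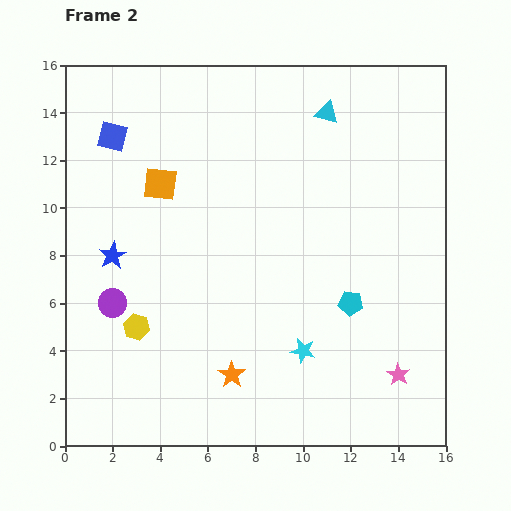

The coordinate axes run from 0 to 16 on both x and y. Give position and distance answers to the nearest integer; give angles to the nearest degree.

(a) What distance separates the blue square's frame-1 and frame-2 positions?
1

The blue square moved from (1, 13) to (2, 13), a distance of √(1² + 0²) ≈ 1.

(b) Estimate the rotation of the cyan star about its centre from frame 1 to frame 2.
30° clockwise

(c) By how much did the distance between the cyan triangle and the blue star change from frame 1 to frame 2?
-6

Distance in frame 1: 17. Distance in frame 2: 11.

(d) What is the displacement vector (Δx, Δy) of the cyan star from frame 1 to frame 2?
(-4, -3)

The cyan star was at (14, 7) in frame 1 and (10, 4) in frame 2.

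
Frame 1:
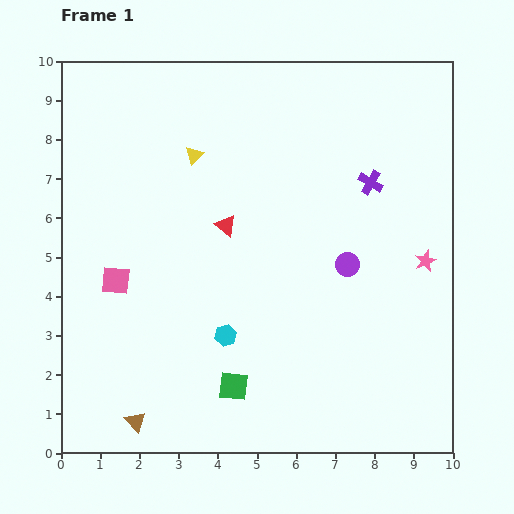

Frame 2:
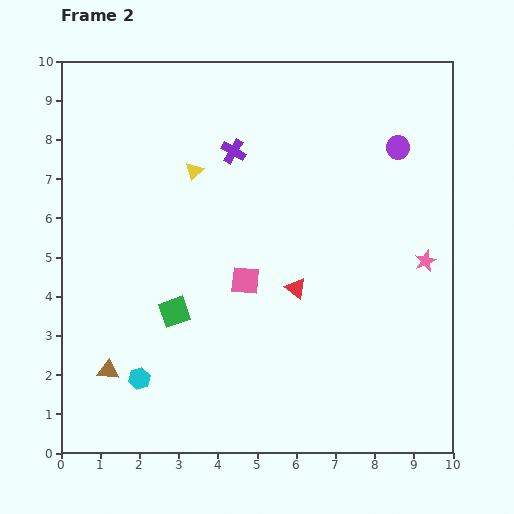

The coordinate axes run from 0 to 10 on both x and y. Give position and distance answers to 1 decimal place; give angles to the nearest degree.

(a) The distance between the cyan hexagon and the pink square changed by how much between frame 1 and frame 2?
+0.6

Distance in frame 1: 3.1. Distance in frame 2: 3.7.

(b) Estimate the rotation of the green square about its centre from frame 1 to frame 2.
24° counter-clockwise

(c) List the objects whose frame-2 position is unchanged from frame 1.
the pink star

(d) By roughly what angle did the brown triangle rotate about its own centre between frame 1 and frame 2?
41° counter-clockwise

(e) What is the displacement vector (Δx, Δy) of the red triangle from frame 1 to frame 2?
(1.8, -1.6)

The red triangle was at (4.2, 5.8) in frame 1 and (6.0, 4.2) in frame 2.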